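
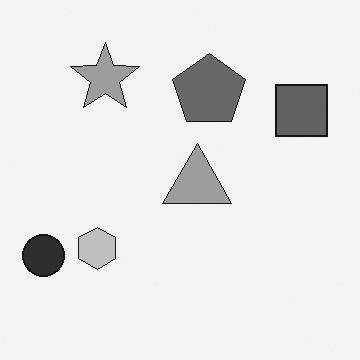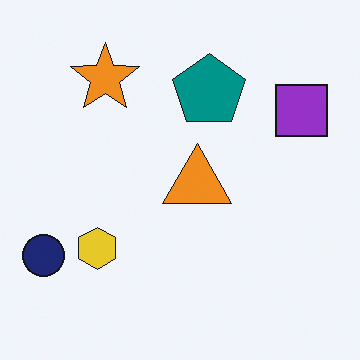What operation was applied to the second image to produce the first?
The image was converted to grayscale.

All color is removed — every shape is now a shade of grey.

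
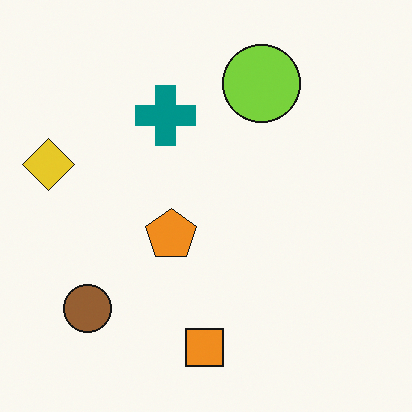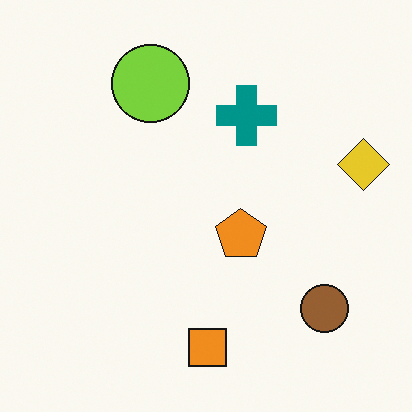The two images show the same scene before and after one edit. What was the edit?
It was flipped horizontally (left ↔ right).

The yellow diamond is in the left of the first image and the right of the second — shapes on opposite sides of the vertical midline have swapped in a mirror flip.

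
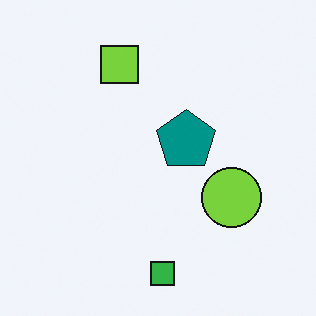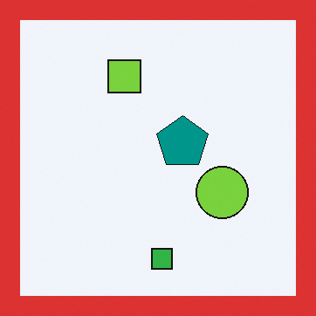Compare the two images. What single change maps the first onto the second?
It was framed with a red border.

A solid red frame runs around the edge of the second image, with the content slightly shrunk inside it.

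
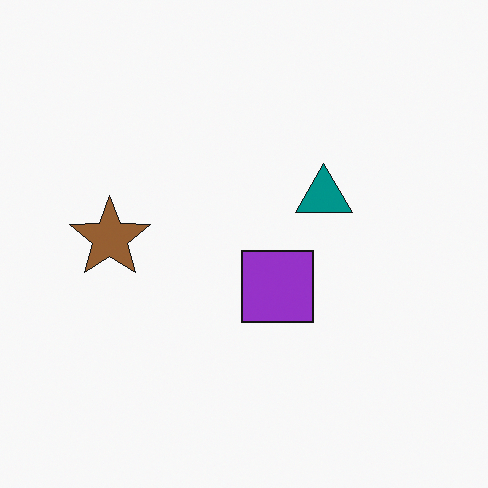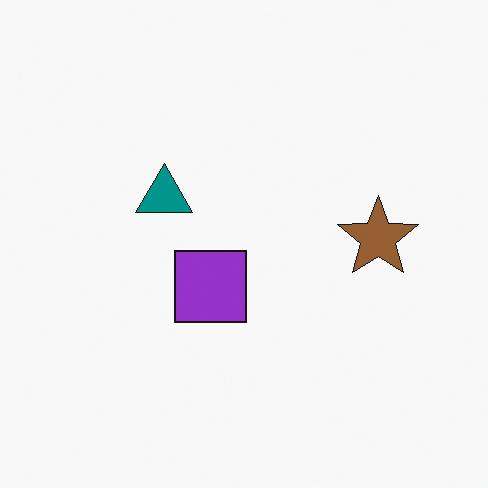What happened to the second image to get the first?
This is the original image flipped horizontally (left ↔ right).

The brown star is in the right of the second image and the left of the first — shapes on opposite sides of the vertical midline have swapped in a mirror flip.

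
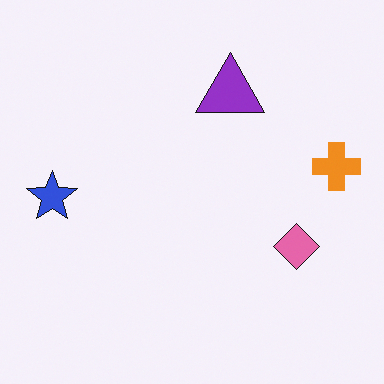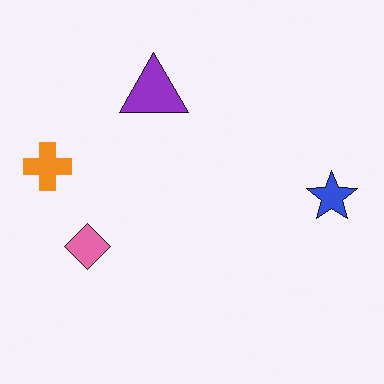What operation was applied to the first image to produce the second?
It was flipped horizontally (left ↔ right).

The orange cross is in the right of the first image and the left of the second — shapes on opposite sides of the vertical midline have swapped in a mirror flip.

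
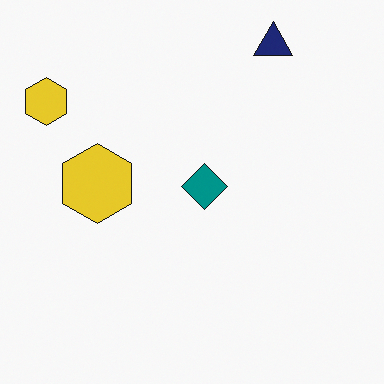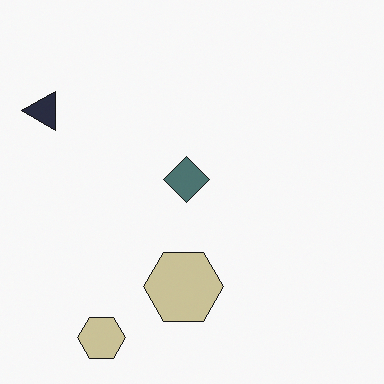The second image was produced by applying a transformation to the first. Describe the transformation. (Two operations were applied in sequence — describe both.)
It was rotated 90° counter-clockwise, then heavily desaturated.

The navy triangle sits in the top-right of the first image and the top-left of the second — consistent with a whole-image 90° counter-clockwise rotation. All colors are more muted and greyish — a global saturation change.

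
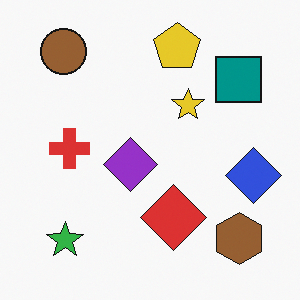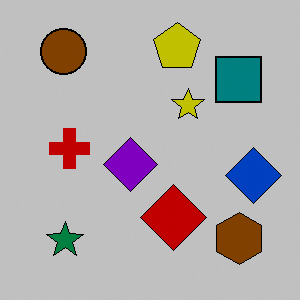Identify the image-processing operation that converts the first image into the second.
The second image is the first heavily posterized to just a handful of flat colors.

Each flat color has snapped to a coarser quantized level — most visibly, the near-white background has dropped to a flat grey.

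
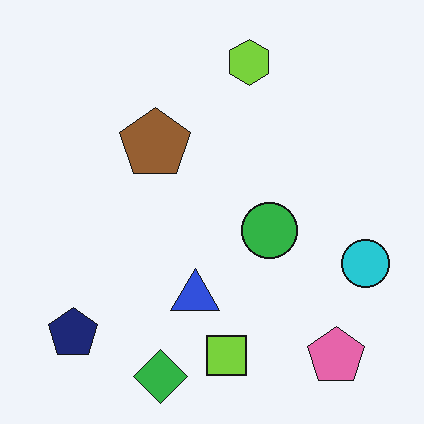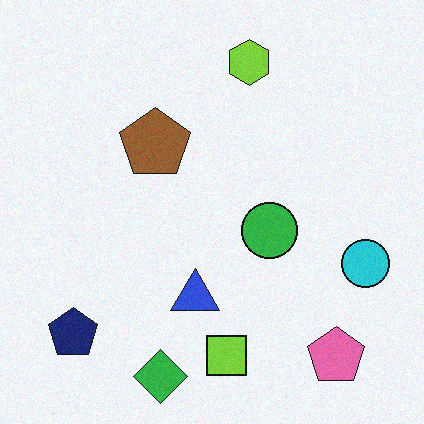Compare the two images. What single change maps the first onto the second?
The transformation is: degraded with subtle gaussian noise.

Random speckle covers the whole image, including the flat background.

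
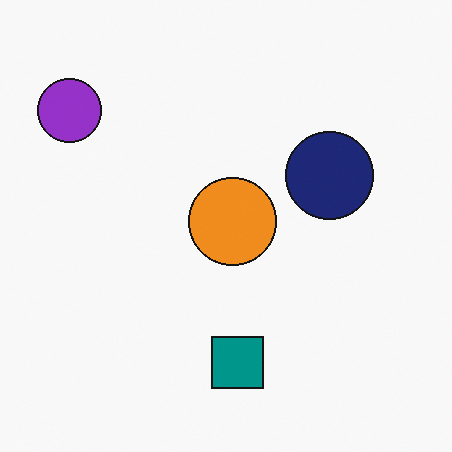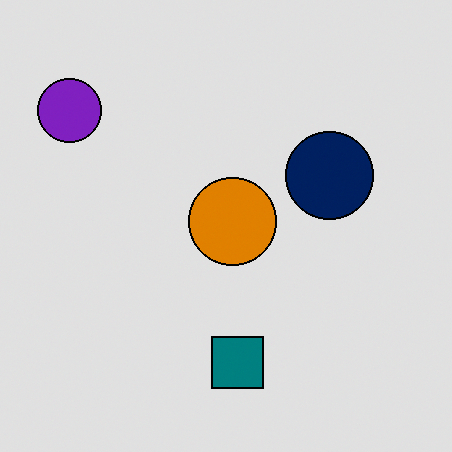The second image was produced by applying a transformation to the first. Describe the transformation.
The transformation is: posterized to a reduced palette.

Each flat color has snapped to a coarser quantized level — most visibly, the near-white background has dropped to a flat grey.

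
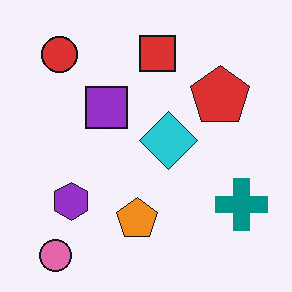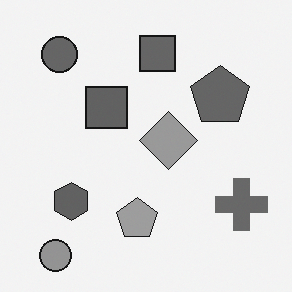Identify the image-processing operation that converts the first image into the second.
Converted to grayscale.

All color is removed — every shape is now a shade of grey.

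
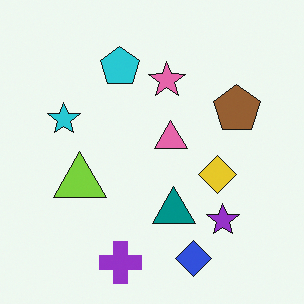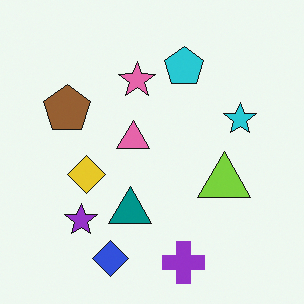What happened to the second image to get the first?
The transformation is: flipped horizontally (left ↔ right).

The cyan star is in the right of the second image and the left of the first — shapes on opposite sides of the vertical midline have swapped in a mirror flip.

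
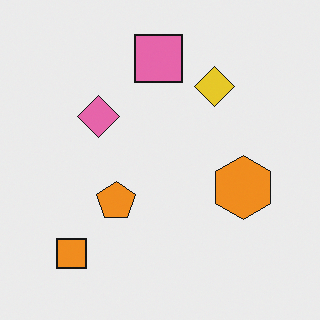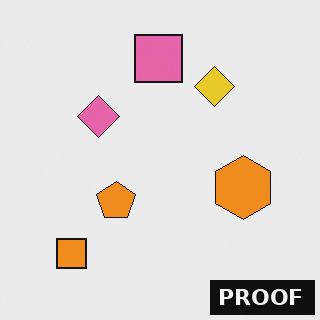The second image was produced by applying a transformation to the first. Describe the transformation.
The transformation is: watermarked with the text "PROOF" in the lower-right corner.

A dark label reading "PROOF" appears in the lower-right corner.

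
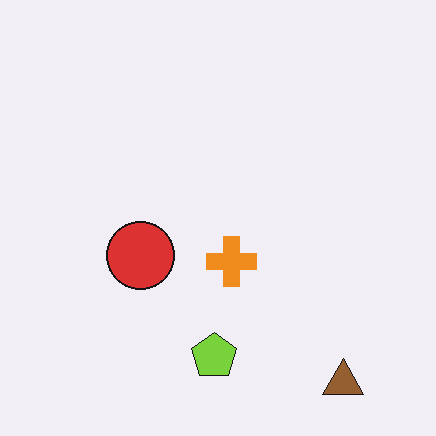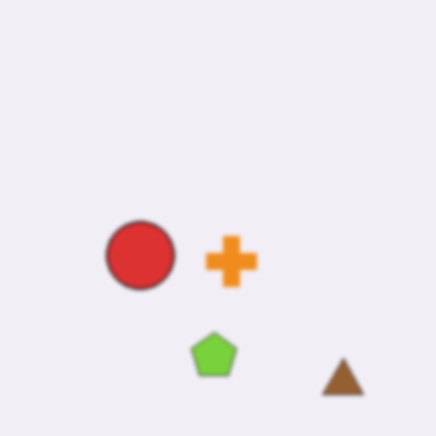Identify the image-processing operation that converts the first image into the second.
It was slightly softened.

Shape edges and outlines are uniformly softened across the whole image.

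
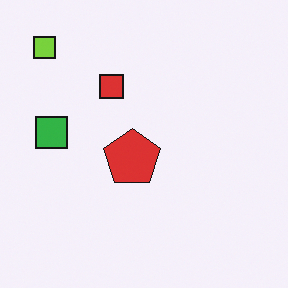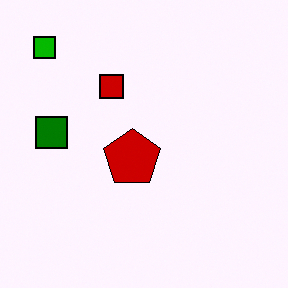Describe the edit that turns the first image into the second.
It was boosted in contrast.

Tones are pushed away from mid-grey across the whole image — a global contrast change.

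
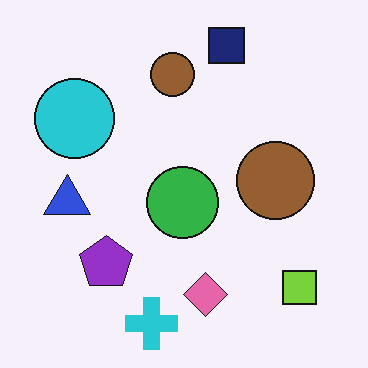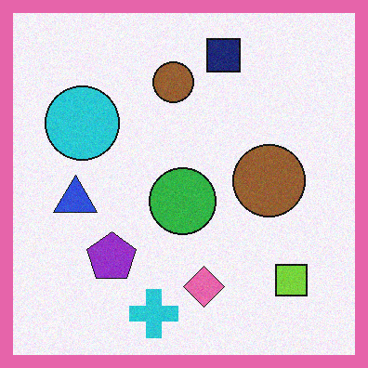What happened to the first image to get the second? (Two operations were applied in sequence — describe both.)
The image was degraded with a light layer of grain, then framed with a pink border.

Random speckle covers the whole image, including the flat background. A solid pink frame runs around the edge of the second image, with the content slightly shrunk inside it.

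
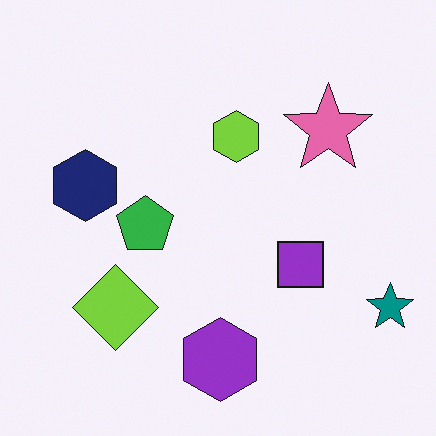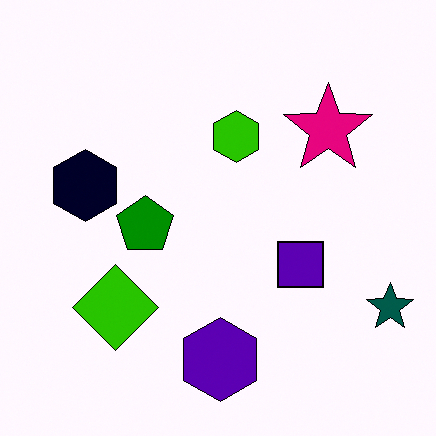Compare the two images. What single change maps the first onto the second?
Boosted in contrast.

Tones are pushed away from mid-grey across the whole image — a global contrast change.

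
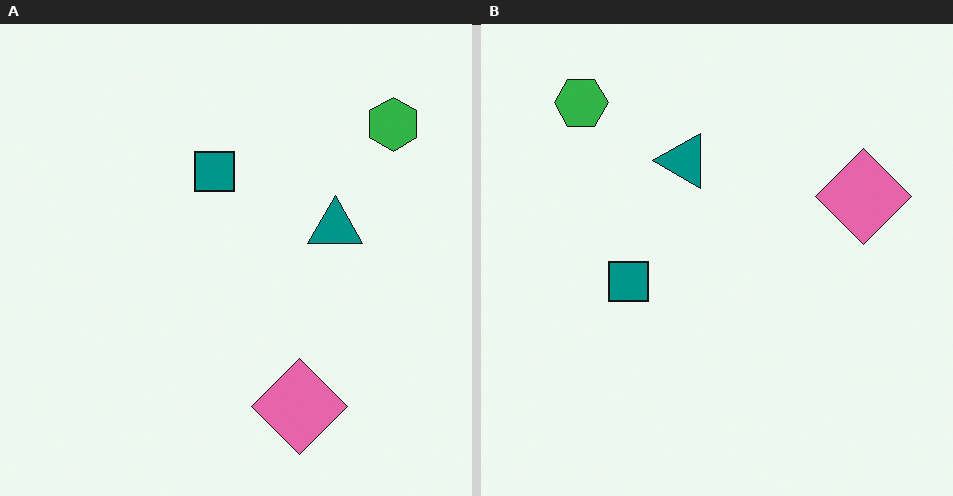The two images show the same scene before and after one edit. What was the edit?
The right (B) image is the left (A) rotated 90° counter-clockwise.

The green hexagon sits in the top-right of the left (A) image and the top-left of the right (B) — consistent with a whole-image 90° counter-clockwise rotation.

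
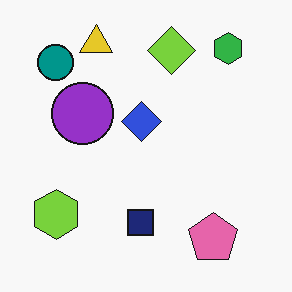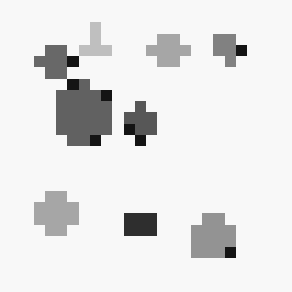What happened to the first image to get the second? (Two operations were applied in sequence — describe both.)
The transformation is: heavily pixelated into large blocks, then converted to grayscale.

Shapes are reduced to large square blocks; fine edges and outlines are lost — a downscale-then-upscale (mosaic) effect. All color is removed — every shape is now a shade of grey.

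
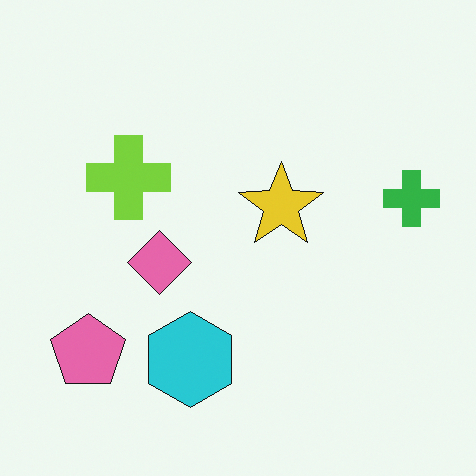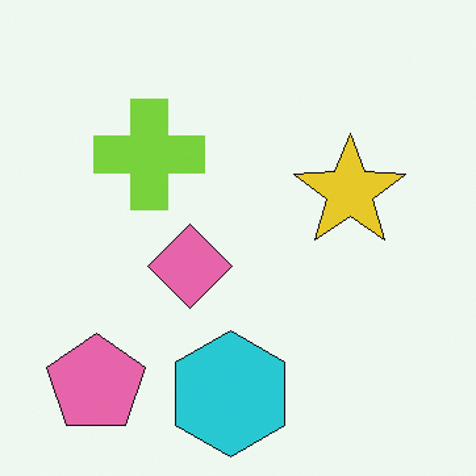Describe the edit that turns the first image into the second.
Cropped slightly and scaled back up.

The visible shapes are larger and the field of view is narrower; shapes near the original edges may be partly or wholly outside the frame — a crop-and-rescale.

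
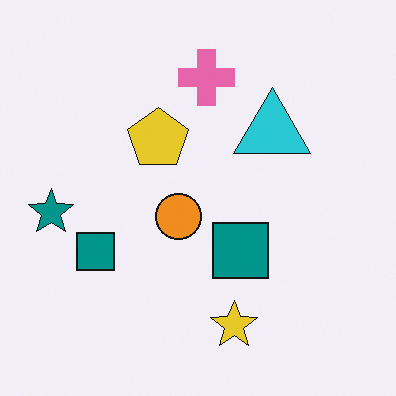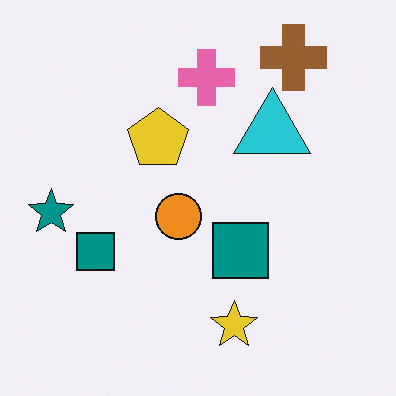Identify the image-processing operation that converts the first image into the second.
It was overlaid with an additional brown cross.

A brown cross appears in the second image that is absent from the first.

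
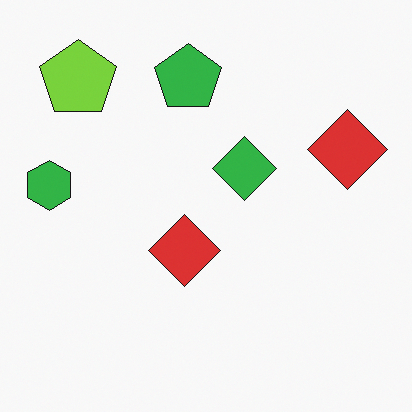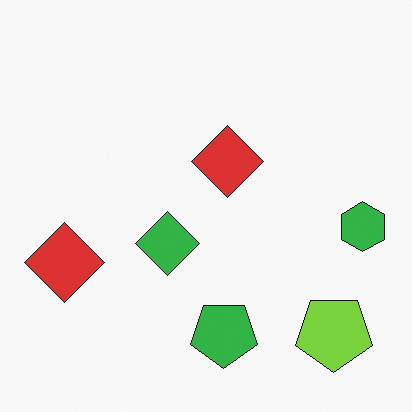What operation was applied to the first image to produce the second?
The second image is the first rotated 180°.

The lime pentagon sits in the top-left of the first image and the bottom-right of the second — consistent with a whole-image 180° rotation.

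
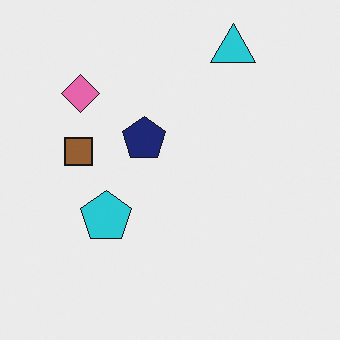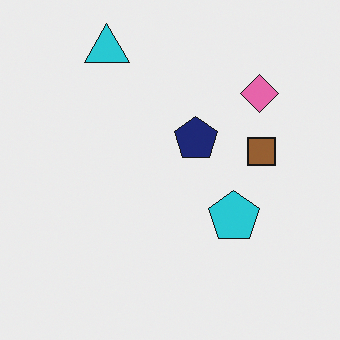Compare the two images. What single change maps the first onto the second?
The image was flipped horizontally (left ↔ right).

The brown square is in the left of the first image and the right of the second — shapes on opposite sides of the vertical midline have swapped in a mirror flip.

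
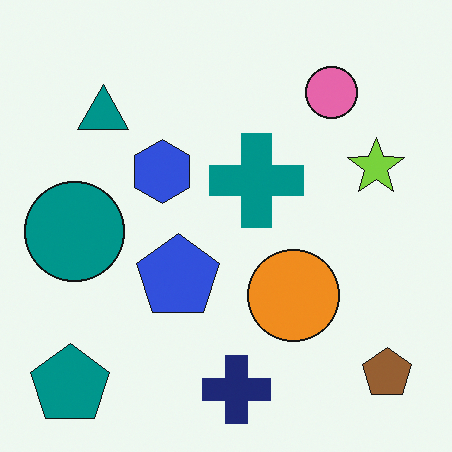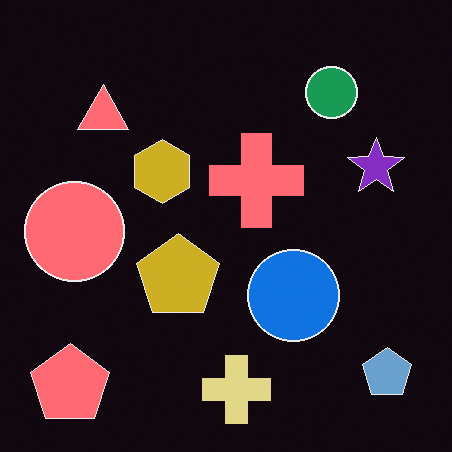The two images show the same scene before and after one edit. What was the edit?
Color-inverted (negative).

The light background has become dark and every shape's color is its complement — a photographic negative.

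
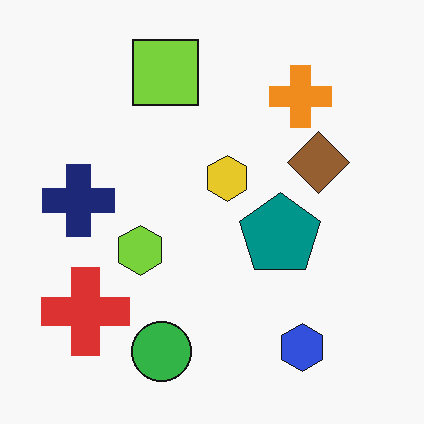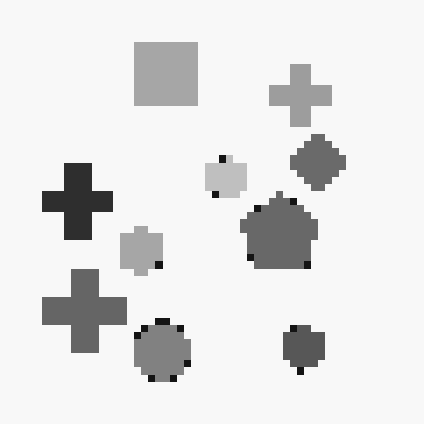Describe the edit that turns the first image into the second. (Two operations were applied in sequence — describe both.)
Converted to grayscale, then pixelated into visible square blocks.

All color is removed — every shape is now a shade of grey. Shapes are reduced to large square blocks; fine edges and outlines are lost — a downscale-then-upscale (mosaic) effect.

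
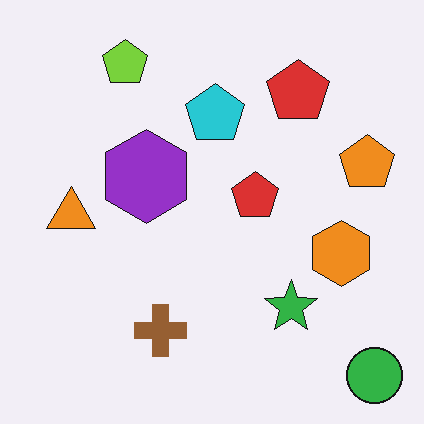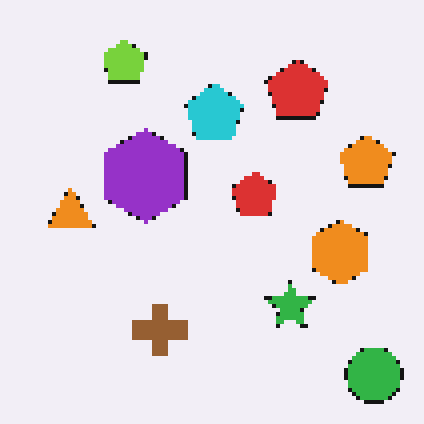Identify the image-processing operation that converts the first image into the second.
Lightly pixelated (a mild mosaic effect).

Shapes are reduced to large square blocks; fine edges and outlines are lost — a downscale-then-upscale (mosaic) effect.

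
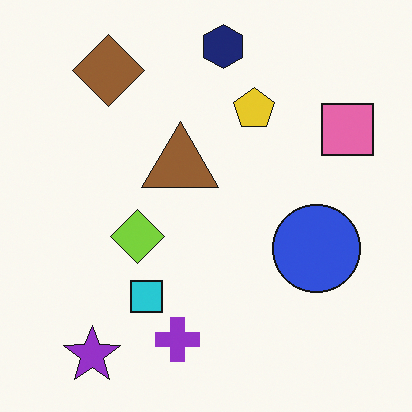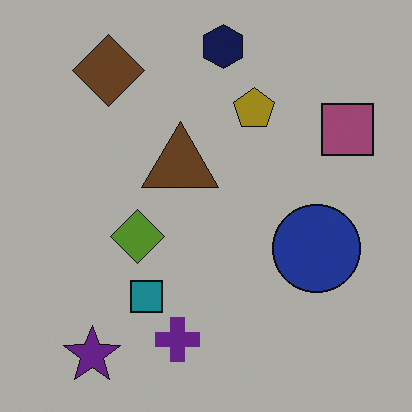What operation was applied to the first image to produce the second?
The second image is the first darkened a lot.

Every pixel — background and shapes alike — is uniformly darkened.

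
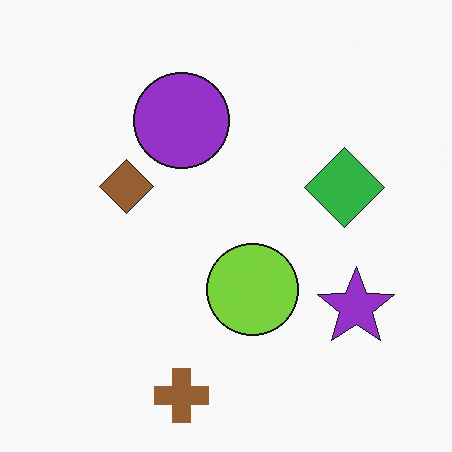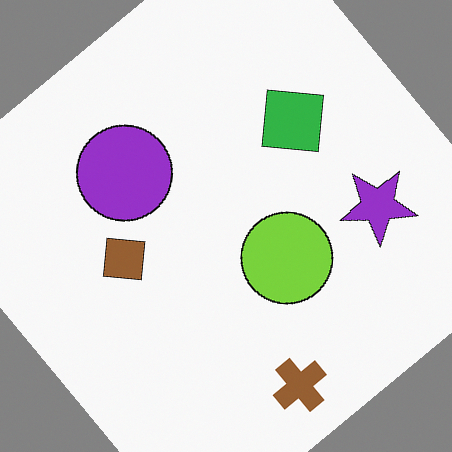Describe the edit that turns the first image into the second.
The transformation is: rotated counter-clockwise by a large amount — several tens of degrees.

Every shape is tilted by the same angle and the image corners show triangular fill wedges — a whole-image rotation by a non-right angle.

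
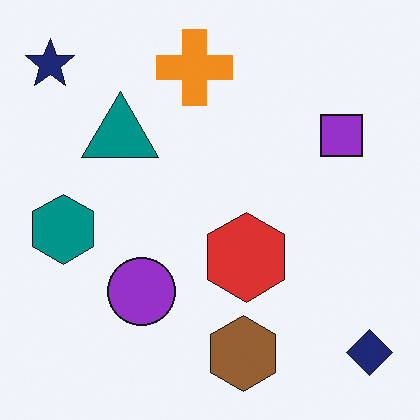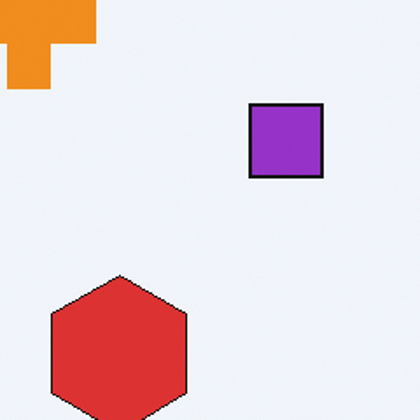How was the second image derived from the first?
The image was cropped tightly and scaled back up.

The visible shapes are larger and the field of view is narrower; shapes near the original edges may be partly or wholly outside the frame — a crop-and-rescale.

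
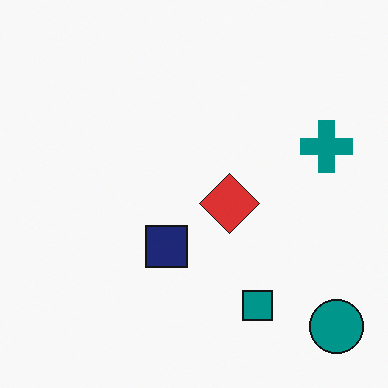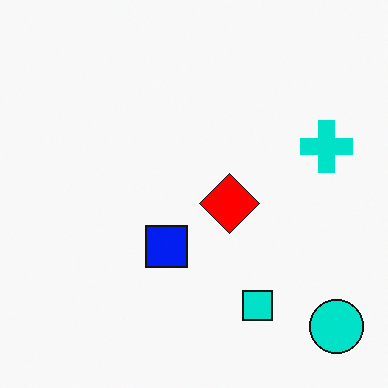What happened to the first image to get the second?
It was heavily oversaturated.

All colors are more vivid — a global saturation change.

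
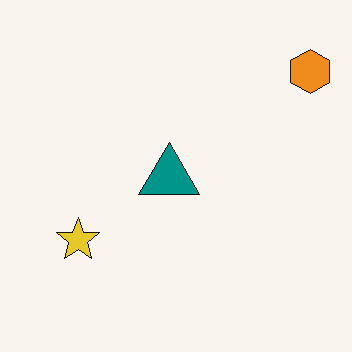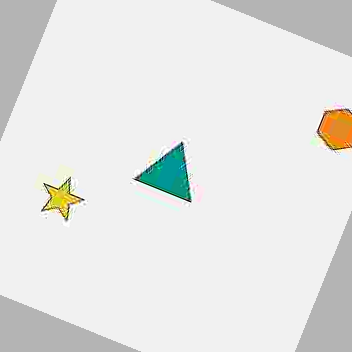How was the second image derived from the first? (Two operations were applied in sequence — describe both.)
This is the original image degraded with heavy JPEG compression, then rotated clockwise by a moderate amount.

Blocky 8×8 compression artifacts appear around shape edges and the flat background shows ringing — characteristic JPEG degradation. Every shape is tilted by the same angle and the image corners show triangular fill wedges — a whole-image rotation by a non-right angle.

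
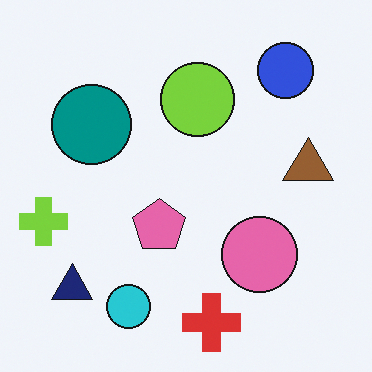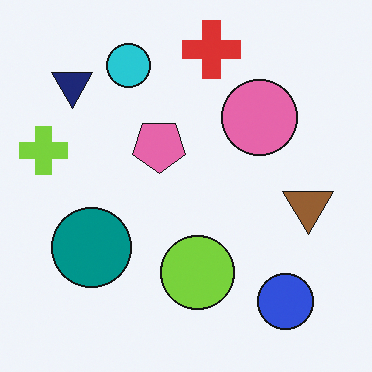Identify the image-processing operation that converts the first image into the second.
It was flipped vertically (top ↔ bottom).

The red cross is in the bottom of the first image and the top of the second — shapes on opposite sides of the horizontal midline have swapped in a mirror flip.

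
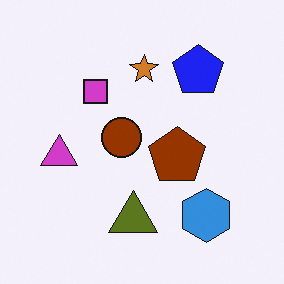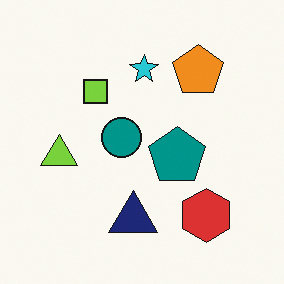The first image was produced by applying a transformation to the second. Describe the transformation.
The image was hue-shifted by a large amount.

Every shape's color has rotated by the same amount around the hue wheel — a uniform hue shift.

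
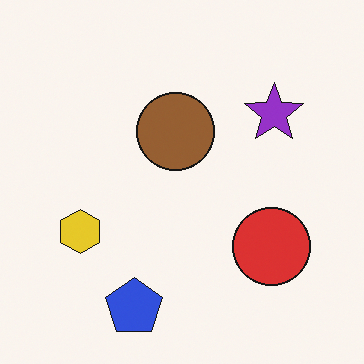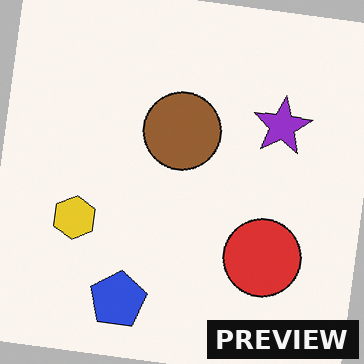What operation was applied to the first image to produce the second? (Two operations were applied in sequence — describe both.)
This is the original image rotated clockwise by a small amount, then watermarked with the text "PREVIEW" in the lower-right corner.

Every shape is tilted by the same angle and the image corners show triangular fill wedges — a whole-image rotation by a non-right angle. A dark label reading "PREVIEW" appears in the lower-right corner.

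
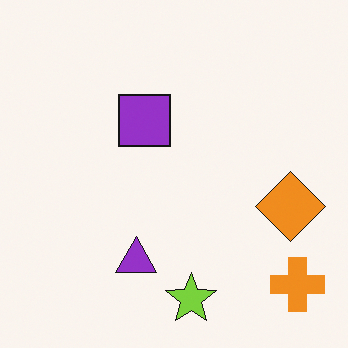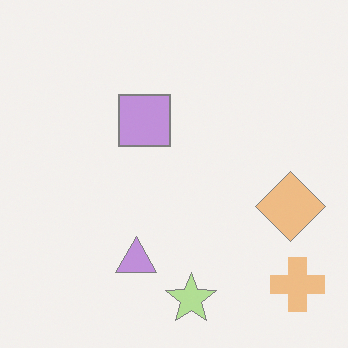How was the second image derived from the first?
Given much lower contrast.

Tones are pushed toward mid-grey across the whole image — a global contrast change.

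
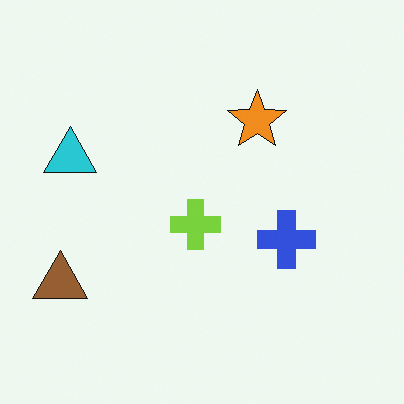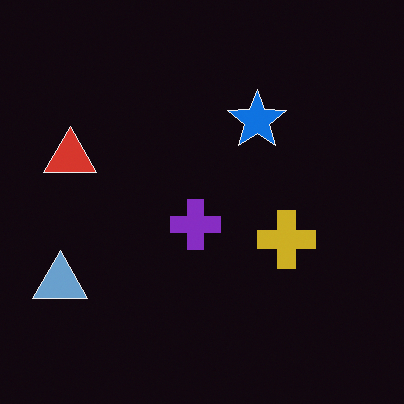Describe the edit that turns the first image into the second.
Color-inverted (negative).

The light background has become dark and every shape's color is its complement — a photographic negative.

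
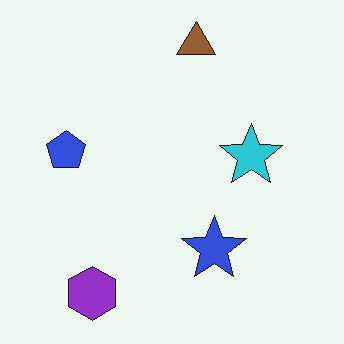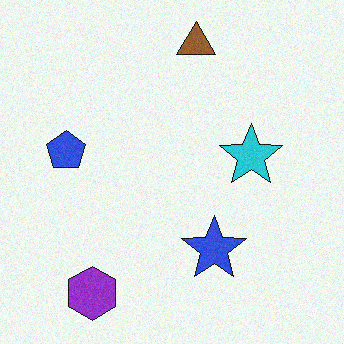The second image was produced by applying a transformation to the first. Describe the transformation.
The image was degraded with light additive noise.

Random speckle covers the whole image, including the flat background.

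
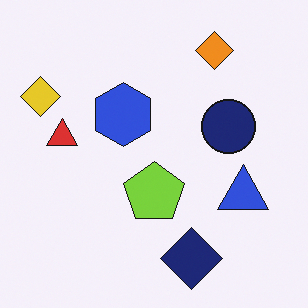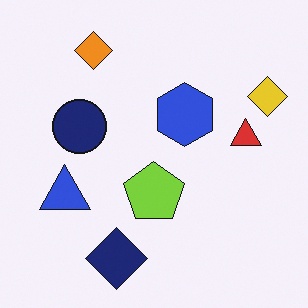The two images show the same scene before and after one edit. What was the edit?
The image was flipped horizontally (left ↔ right).

The yellow diamond is in the top-left of the first image and the top-right of the second — shapes on opposite sides of the vertical midline have swapped in a mirror flip.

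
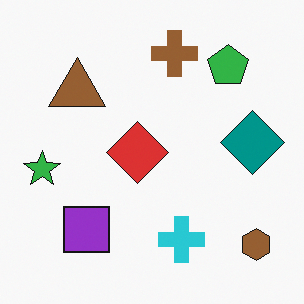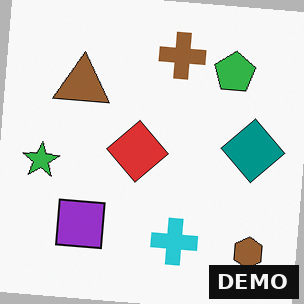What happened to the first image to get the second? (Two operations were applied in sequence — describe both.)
The transformation is: rotated clockwise by a small amount, then watermarked with the text "DEMO" in the lower-right corner.

Every shape is tilted by the same angle and the image corners show triangular fill wedges — a whole-image rotation by a non-right angle. A dark label reading "DEMO" appears in the lower-right corner.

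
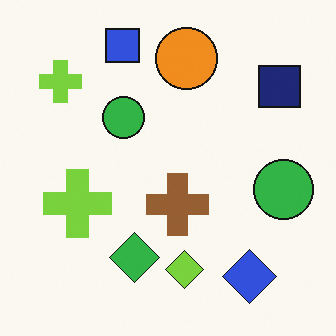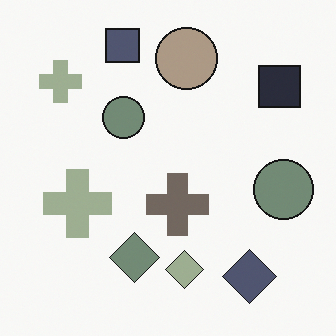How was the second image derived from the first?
The second image is the first made much more muted (saturation change).

All colors are more muted and greyish — a global saturation change.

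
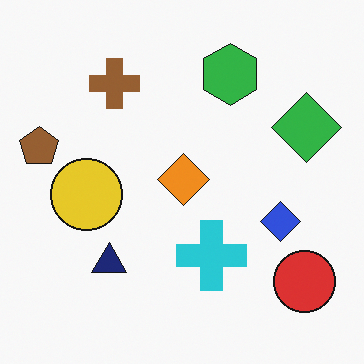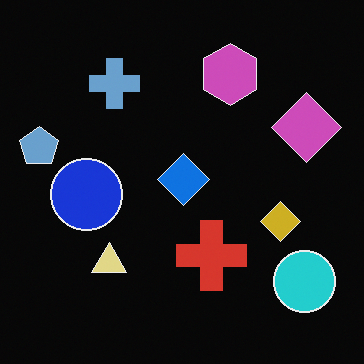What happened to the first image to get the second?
The transformation is: color-inverted (negative).

The light background has become dark and every shape's color is its complement — a photographic negative.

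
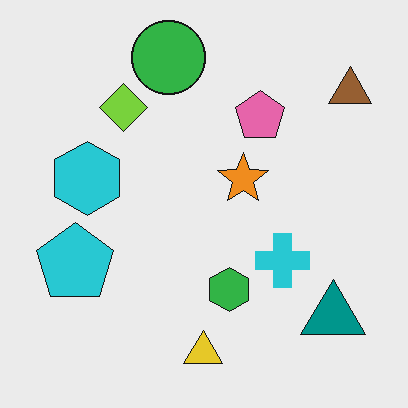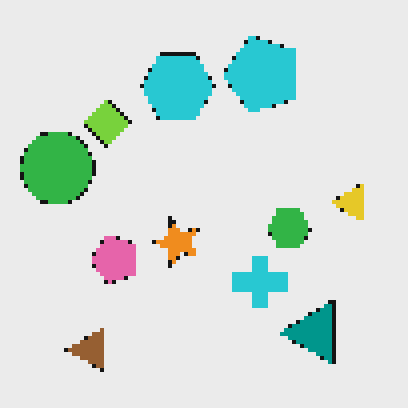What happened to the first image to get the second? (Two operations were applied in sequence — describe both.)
The transformation is: mildly pixelated, then transposed (reflected across the top-left ↔ bottom-right diagonal).

Shapes are reduced to large square blocks; fine edges and outlines are lost — a downscale-then-upscale (mosaic) effect. Shapes have swapped their row and column positions — what was in the top-right is now in the bottom-left — a diagonal reflection.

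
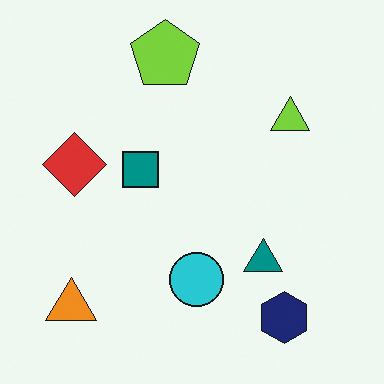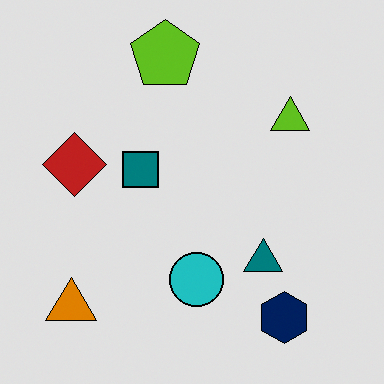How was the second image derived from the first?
It was posterized to a reduced palette.

Each flat color has snapped to a coarser quantized level — most visibly, the near-white background has dropped to a flat grey.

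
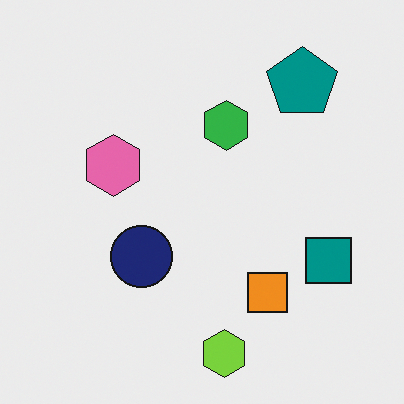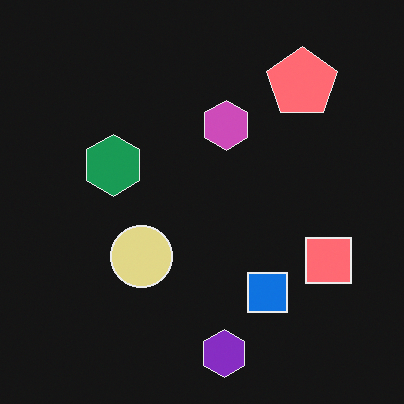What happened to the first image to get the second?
The transformation is: color-inverted (negative).

The light background has become dark and every shape's color is its complement — a photographic negative.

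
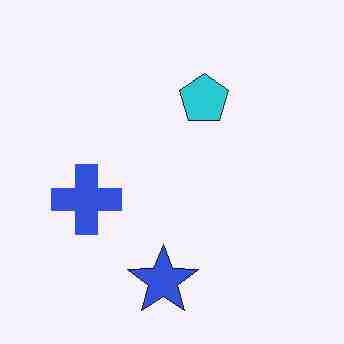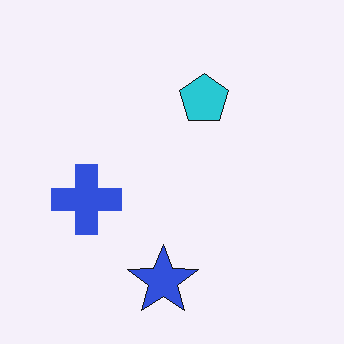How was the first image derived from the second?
It was heavily JPEG-compressed with obvious blocking artifacts.

Blocky 8×8 compression artifacts appear around shape edges and the flat background shows ringing — characteristic JPEG degradation.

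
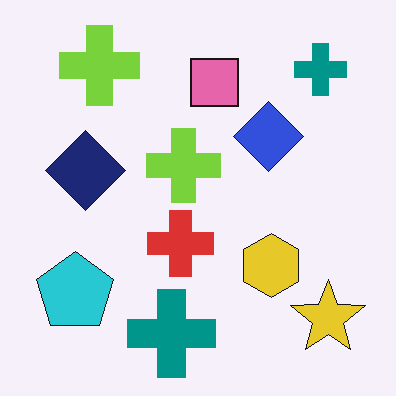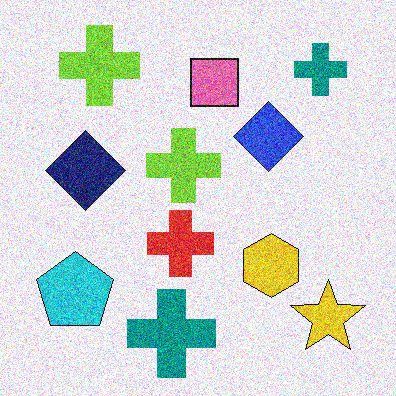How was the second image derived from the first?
It was degraded with strong gaussian noise.

Random speckle covers the whole image, including the flat background.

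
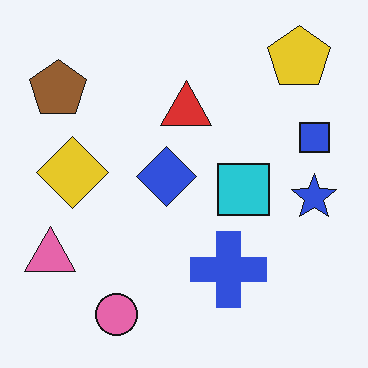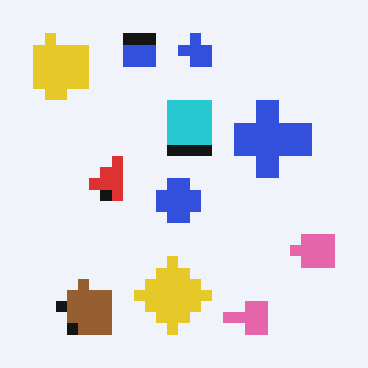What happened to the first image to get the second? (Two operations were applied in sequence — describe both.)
The transformation is: rotated 90° counter-clockwise, then heavily pixelated into large blocks.

The yellow pentagon sits in the top-right of the first image and the top-left of the second — consistent with a whole-image 90° counter-clockwise rotation. Shapes are reduced to large square blocks; fine edges and outlines are lost — a downscale-then-upscale (mosaic) effect.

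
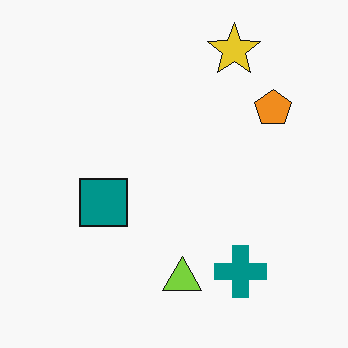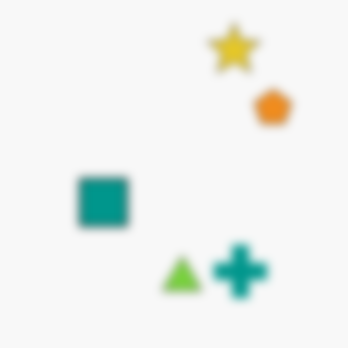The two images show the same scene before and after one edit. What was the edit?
The transformation is: noticeably gaussian-blurred.

Shape edges and outlines are uniformly softened across the whole image.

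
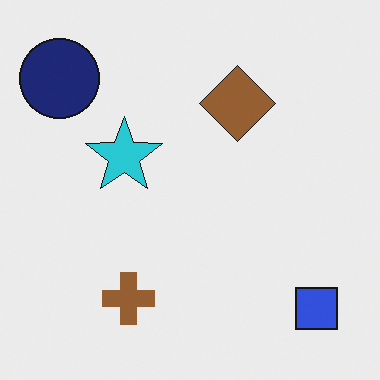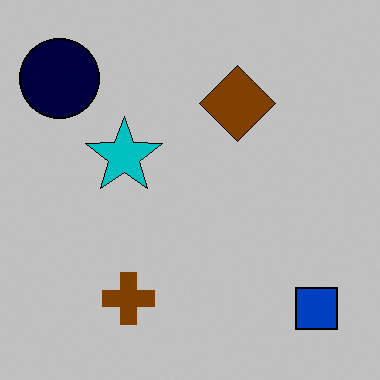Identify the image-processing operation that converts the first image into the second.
The second image is the first heavily posterized to just a handful of flat colors.

Each flat color has snapped to a coarser quantized level — most visibly, the near-white background has dropped to a flat grey.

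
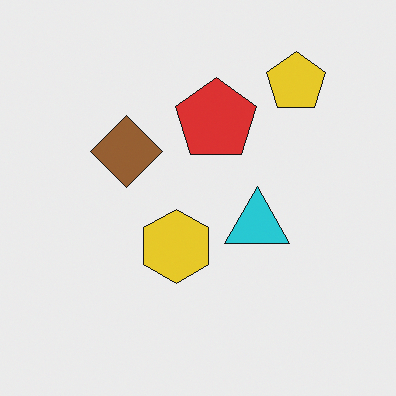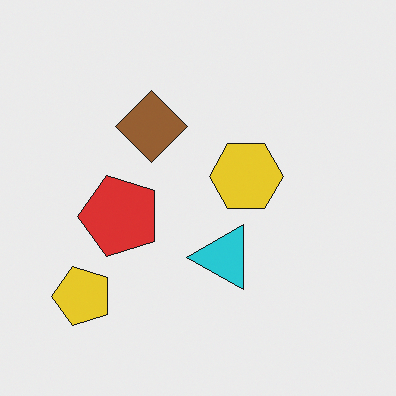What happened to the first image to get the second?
The transformation is: transposed (reflected across the top-left ↔ bottom-right diagonal).

Shapes have swapped their row and column positions — what was in the top-right is now in the bottom-left — a diagonal reflection.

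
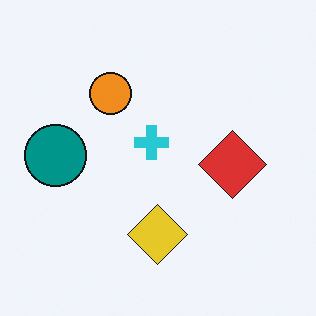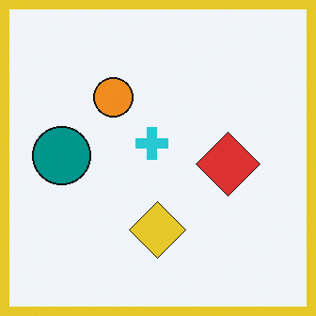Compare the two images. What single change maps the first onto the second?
The image was framed with a yellow border.

A solid yellow frame runs around the edge of the second image, with the content slightly shrunk inside it.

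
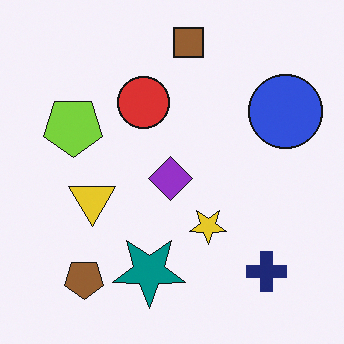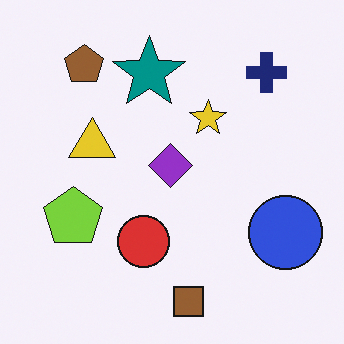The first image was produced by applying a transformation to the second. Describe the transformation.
It was flipped vertically (top ↔ bottom).

The brown square is in the bottom of the second image and the top of the first — shapes on opposite sides of the horizontal midline have swapped in a mirror flip.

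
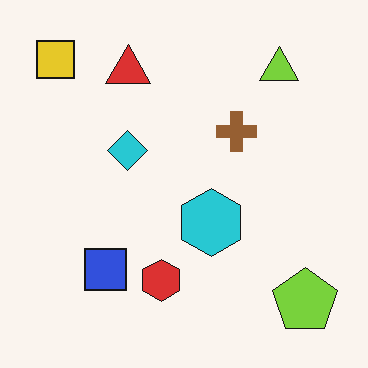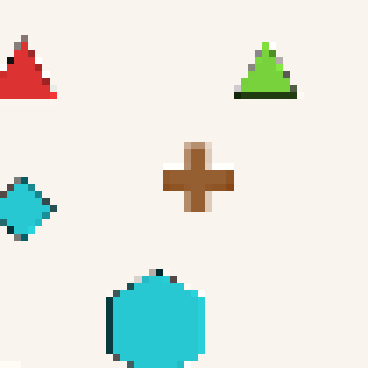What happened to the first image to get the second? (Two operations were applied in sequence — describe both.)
It was cropped tightly and scaled back up, then pixelated into visible square blocks.

The visible shapes are larger and the field of view is narrower; shapes near the original edges may be partly or wholly outside the frame — a crop-and-rescale. Shapes are reduced to large square blocks; fine edges and outlines are lost — a downscale-then-upscale (mosaic) effect.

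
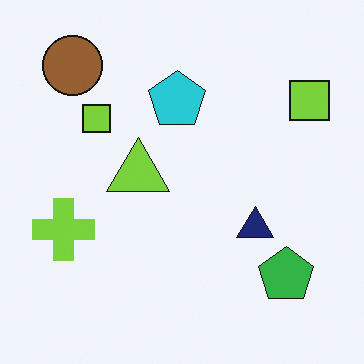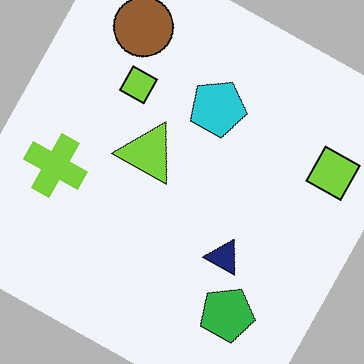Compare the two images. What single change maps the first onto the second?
Rotated clockwise by a moderate amount.

Every shape is tilted by the same angle and the image corners show triangular fill wedges — a whole-image rotation by a non-right angle.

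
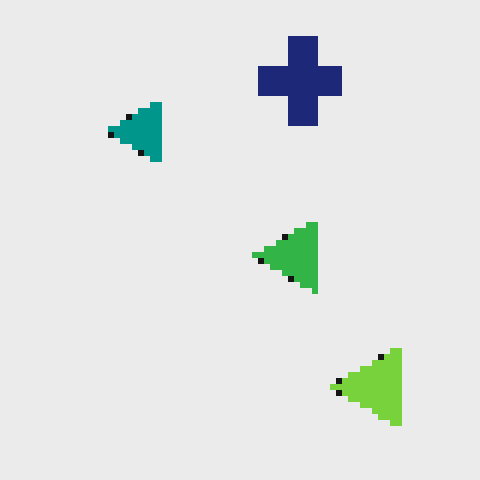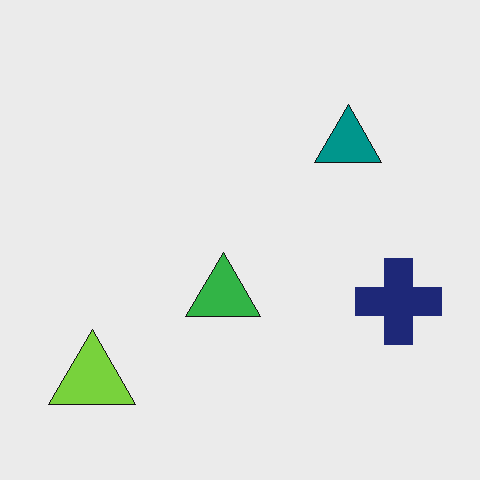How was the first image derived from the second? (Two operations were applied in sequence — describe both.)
It was rotated 90° counter-clockwise, then pixelated into visible square blocks.

The lime triangle sits in the bottom-left of the second image and the bottom-right of the first — consistent with a whole-image 90° counter-clockwise rotation. Shapes are reduced to large square blocks; fine edges and outlines are lost — a downscale-then-upscale (mosaic) effect.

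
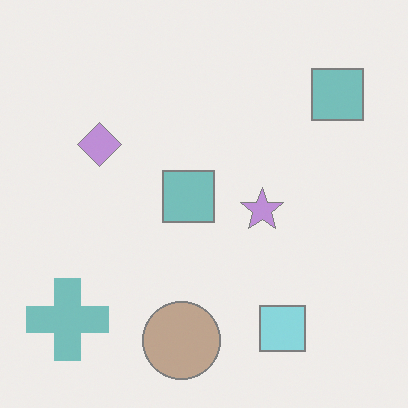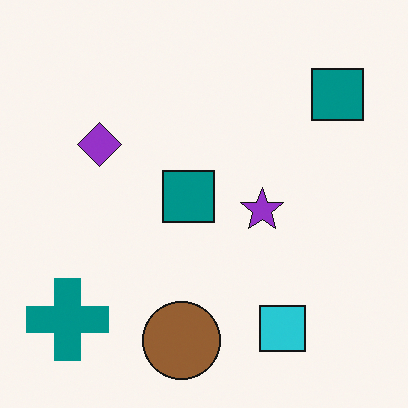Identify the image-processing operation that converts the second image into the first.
The transformation is: given much lower contrast.

Tones are pushed toward mid-grey across the whole image — a global contrast change.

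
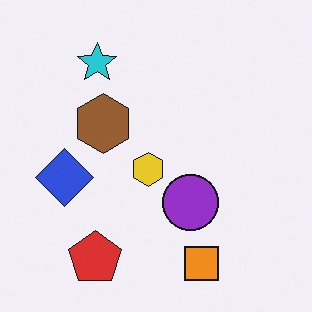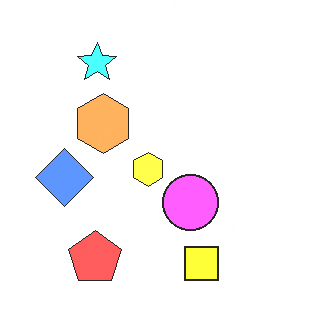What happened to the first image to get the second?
The transformation is: brightened a lot.

Every pixel — background and shapes alike — is uniformly brightened.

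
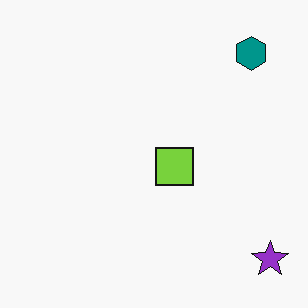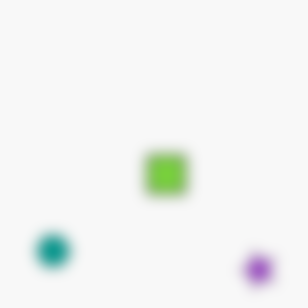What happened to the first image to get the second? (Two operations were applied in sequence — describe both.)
The transformation is: transposed (reflected across the top-left ↔ bottom-right diagonal), then heavily blurred.

Shapes have swapped their row and column positions — what was in the top-right is now in the bottom-left — a diagonal reflection. Shape edges and outlines are uniformly softened across the whole image.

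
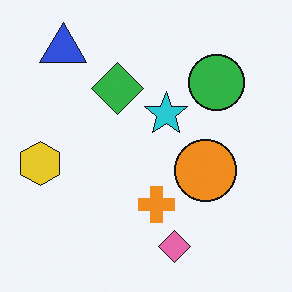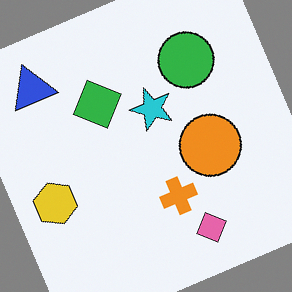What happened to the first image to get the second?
The second image is the first rotated counter-clockwise by a moderate amount.

Every shape is tilted by the same angle and the image corners show triangular fill wedges — a whole-image rotation by a non-right angle.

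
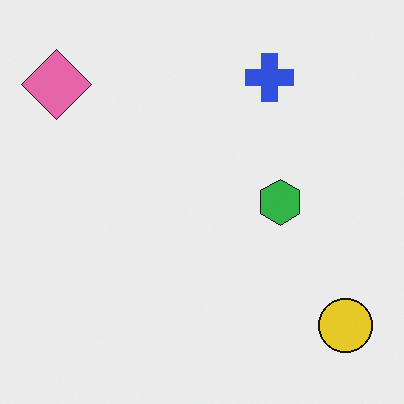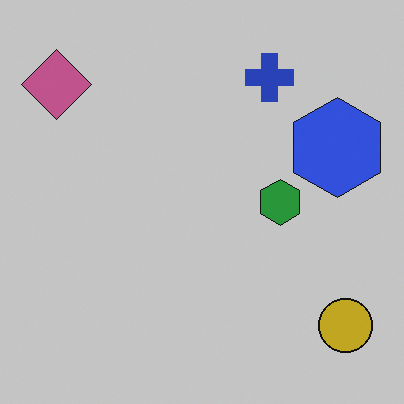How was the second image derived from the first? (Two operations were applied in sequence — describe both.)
The image was darkened a little, then overlaid with an additional blue hexagon.

Every pixel — background and shapes alike — is uniformly darkened. A blue hexagon appears in the second image that is absent from the first.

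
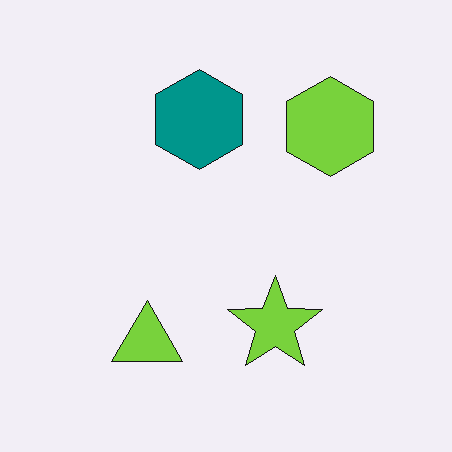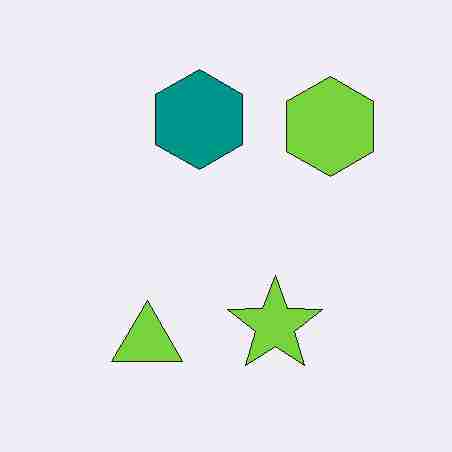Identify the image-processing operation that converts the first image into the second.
It was degraded with heavy JPEG compression.

Blocky 8×8 compression artifacts appear around shape edges and the flat background shows ringing — characteristic JPEG degradation.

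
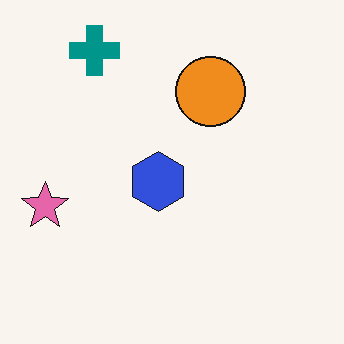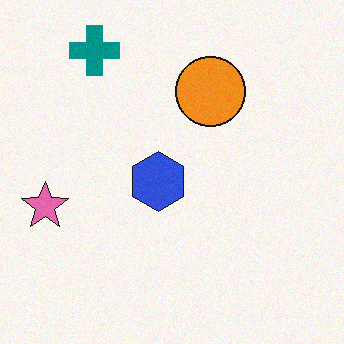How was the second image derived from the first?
The transformation is: degraded with subtle gaussian noise.

Random speckle covers the whole image, including the flat background.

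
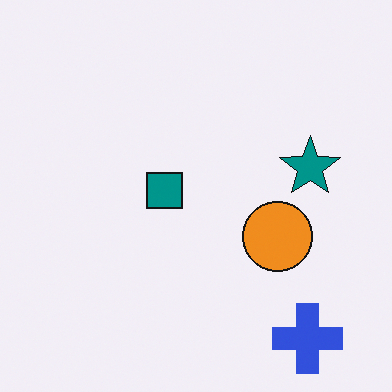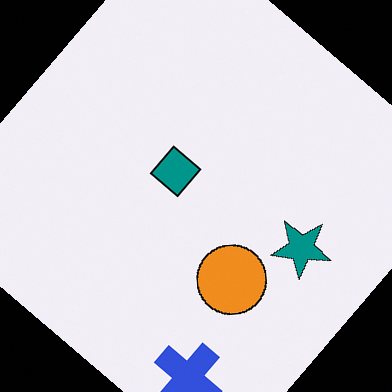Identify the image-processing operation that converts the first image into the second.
This is the original image rotated clockwise by a large amount — several tens of degrees.

Every shape is tilted by the same angle and the image corners show triangular fill wedges — a whole-image rotation by a non-right angle.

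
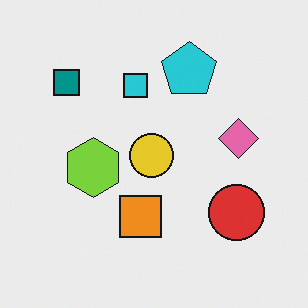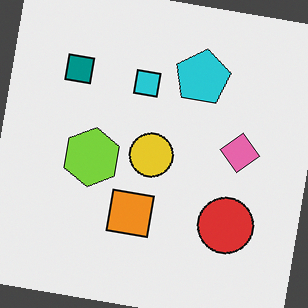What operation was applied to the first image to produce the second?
This is the original image rotated clockwise by a slight angle.

Every shape is tilted by the same angle and the image corners show triangular fill wedges — a whole-image rotation by a non-right angle.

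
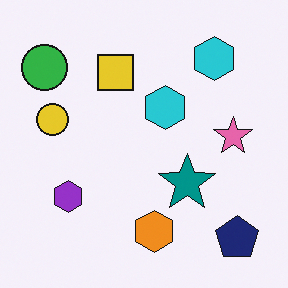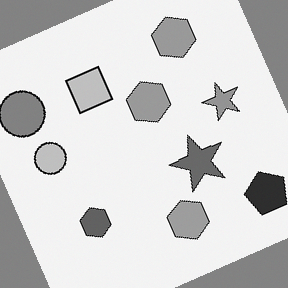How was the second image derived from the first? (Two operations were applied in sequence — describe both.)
The second image is the first converted to grayscale, then rotated counter-clockwise by a moderate amount.

All color is removed — every shape is now a shade of grey. Every shape is tilted by the same angle and the image corners show triangular fill wedges — a whole-image rotation by a non-right angle.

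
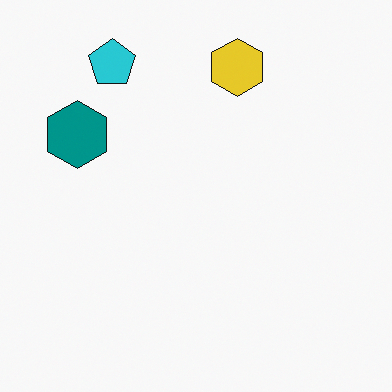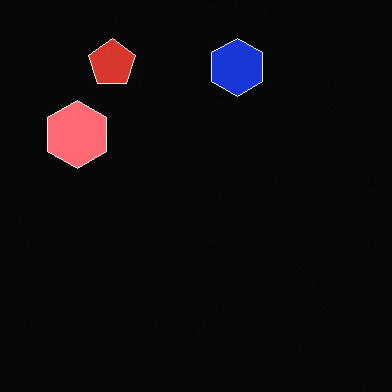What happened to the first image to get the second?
This is the original image color-inverted (negative).

The light background has become dark and every shape's color is its complement — a photographic negative.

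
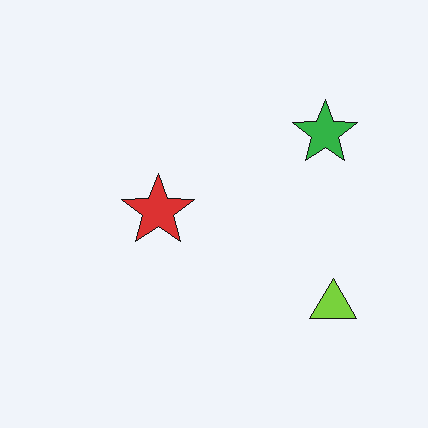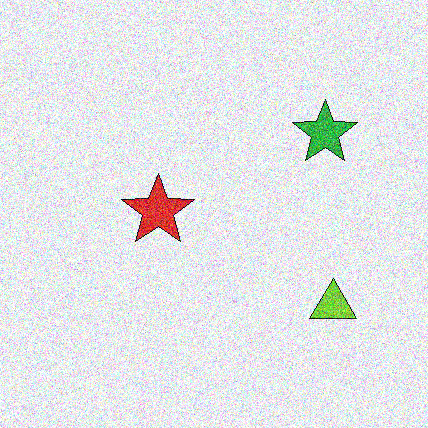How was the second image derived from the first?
The second image is the first degraded with a thick layer of grain.

Random speckle covers the whole image, including the flat background.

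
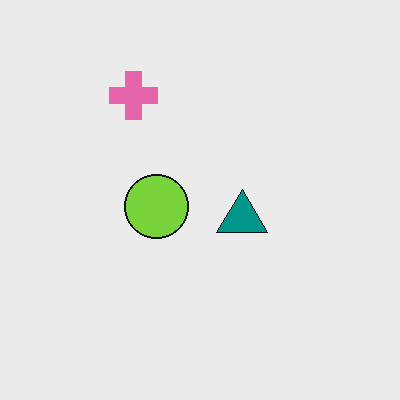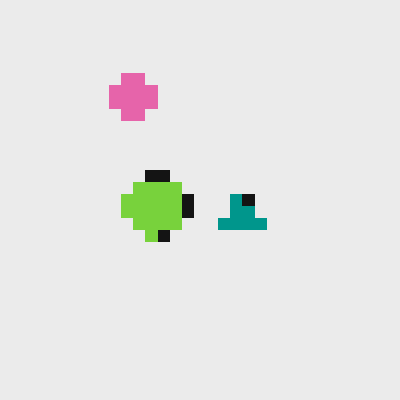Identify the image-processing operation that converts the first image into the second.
The image was heavily pixelated into large blocks.

Shapes are reduced to large square blocks; fine edges and outlines are lost — a downscale-then-upscale (mosaic) effect.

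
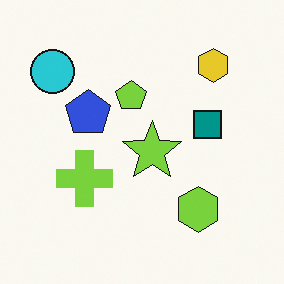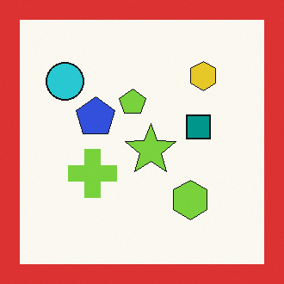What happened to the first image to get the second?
It was framed with a red border.

A solid red frame runs around the edge of the second image, with the content slightly shrunk inside it.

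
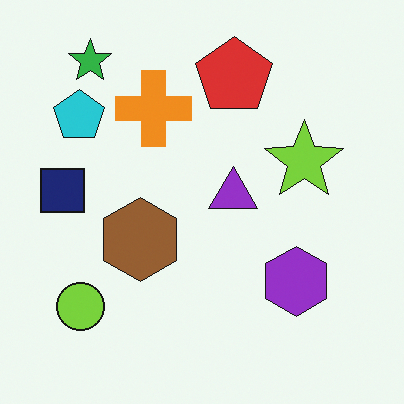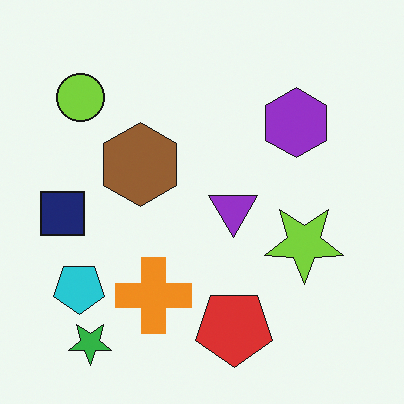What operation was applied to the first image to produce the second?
The image was flipped vertically (top ↔ bottom).

The green star is in the top-left of the first image and the bottom-left of the second — shapes on opposite sides of the horizontal midline have swapped in a mirror flip.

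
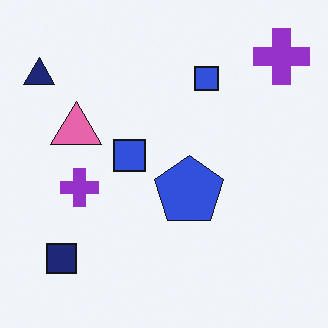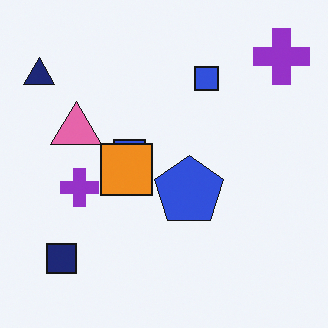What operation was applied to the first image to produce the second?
The second image is the first overlaid with an additional orange square.

An orange square appears in the second image that is absent from the first.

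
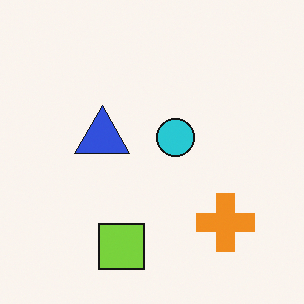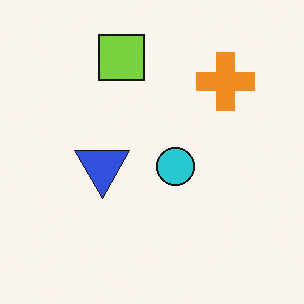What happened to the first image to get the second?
It was flipped vertically (top ↔ bottom).

The lime square is in the bottom of the first image and the top of the second — shapes on opposite sides of the horizontal midline have swapped in a mirror flip.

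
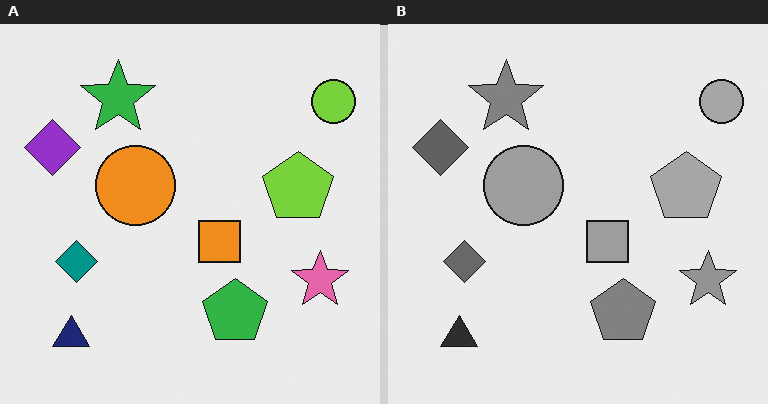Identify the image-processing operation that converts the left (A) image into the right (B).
The transformation is: converted to grayscale.

All color is removed — every shape is now a shade of grey.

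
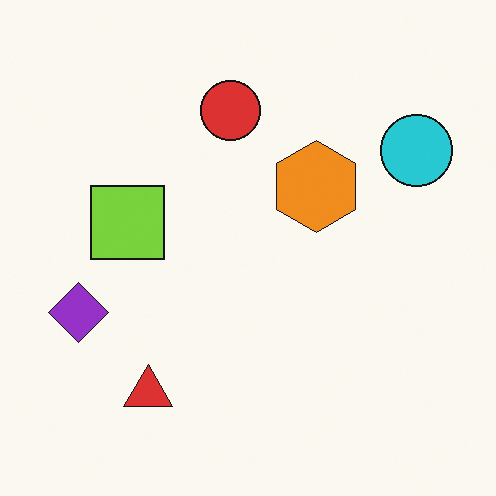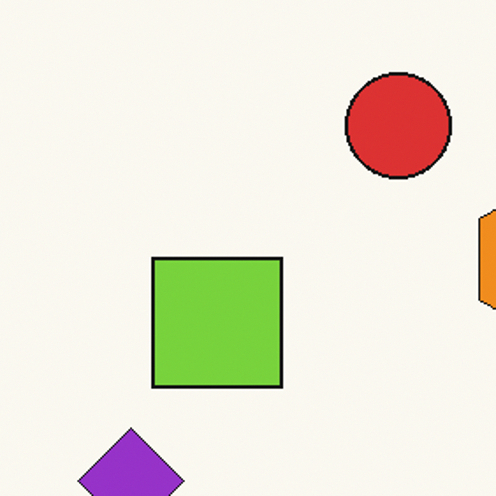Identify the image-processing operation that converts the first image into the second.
Cropped tightly and scaled back up.

The visible shapes are larger and the field of view is narrower; shapes near the original edges may be partly or wholly outside the frame — a crop-and-rescale.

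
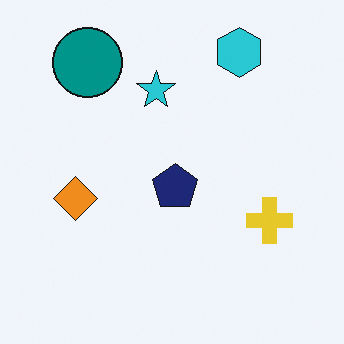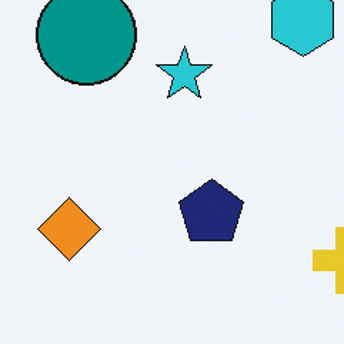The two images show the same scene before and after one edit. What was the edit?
Cropped slightly and scaled back up.

The visible shapes are larger and the field of view is narrower; shapes near the original edges may be partly or wholly outside the frame — a crop-and-rescale.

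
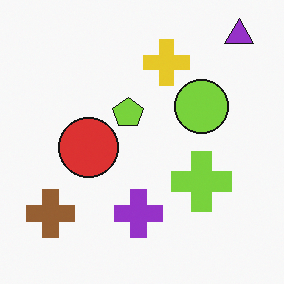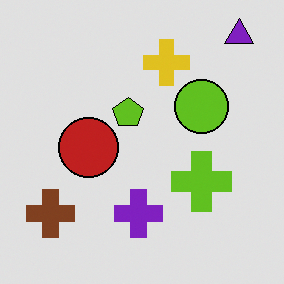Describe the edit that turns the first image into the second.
It was posterized to a reduced palette.

Each flat color has snapped to a coarser quantized level — most visibly, the near-white background has dropped to a flat grey.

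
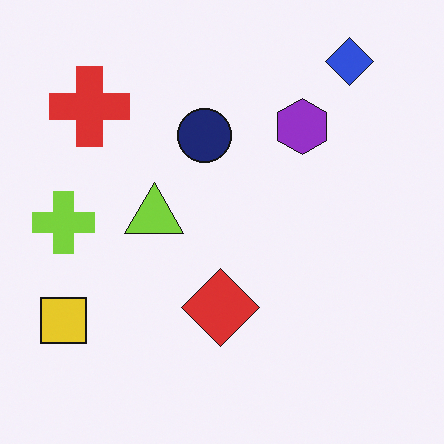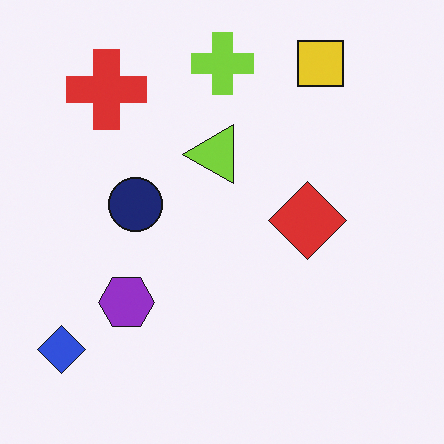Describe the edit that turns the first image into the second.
It was transposed (reflected across the top-left ↔ bottom-right diagonal).

Shapes have swapped their row and column positions — what was in the top-right is now in the bottom-left — a diagonal reflection.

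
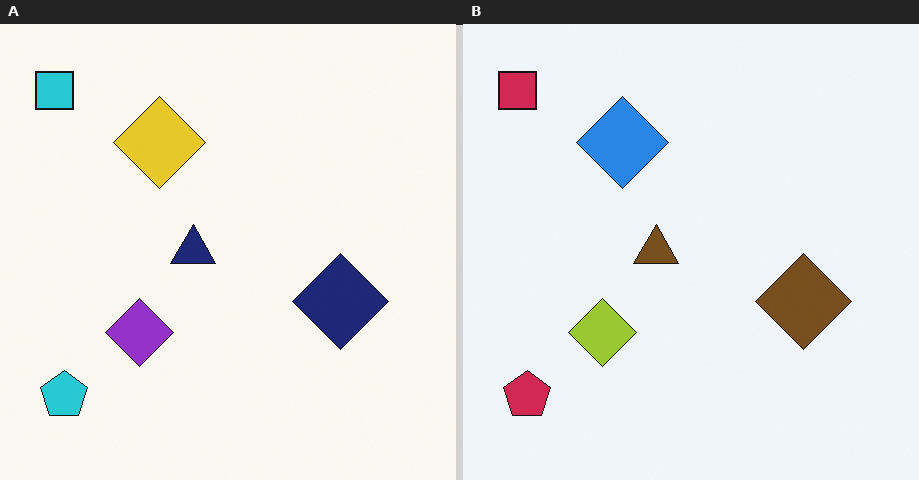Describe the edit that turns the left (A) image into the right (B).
Hue-shifted by a large amount.

Every shape's color has rotated by the same amount around the hue wheel — a uniform hue shift.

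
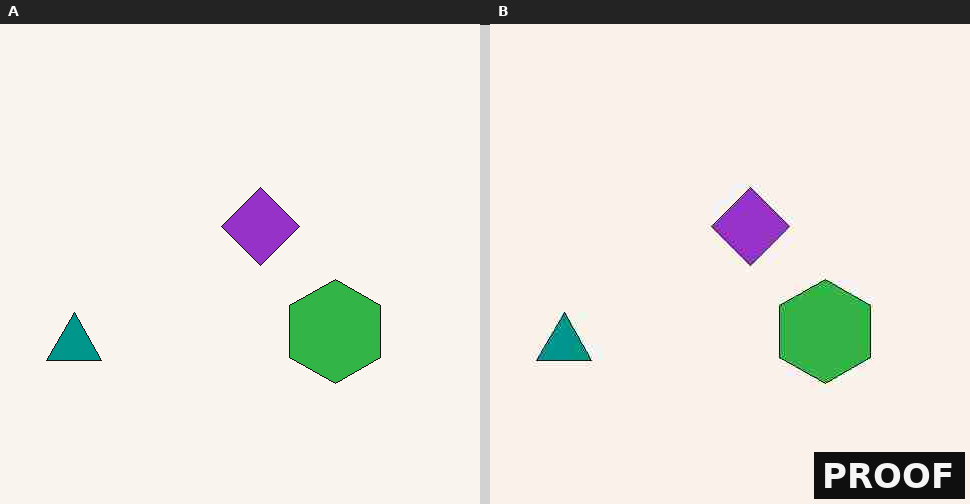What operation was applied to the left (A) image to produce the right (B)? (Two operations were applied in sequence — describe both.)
The right (B) image is the left (A) heavily JPEG-compressed with obvious blocking artifacts, then watermarked with the text "PROOF" in the lower-right corner.

Blocky 8×8 compression artifacts appear around shape edges and the flat background shows ringing — characteristic JPEG degradation. A dark label reading "PROOF" appears in the lower-right corner.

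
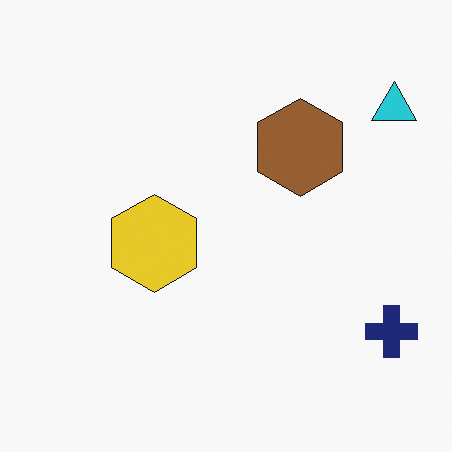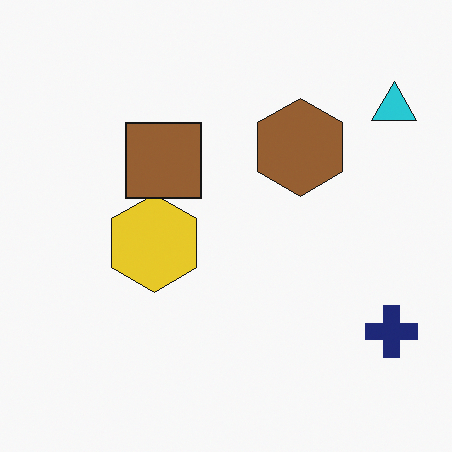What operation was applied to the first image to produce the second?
This is the original image overlaid with an additional brown square.

A brown square appears in the second image that is absent from the first.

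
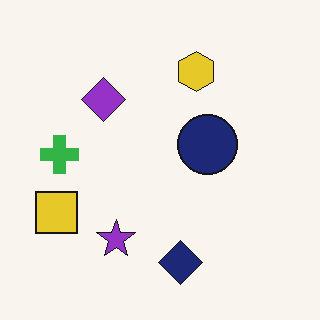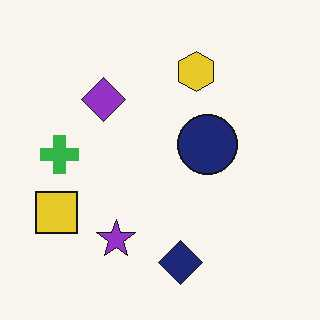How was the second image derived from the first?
This is the original image given moderate JPEG compression.

Blocky 8×8 compression artifacts appear around shape edges and the flat background shows ringing — characteristic JPEG degradation.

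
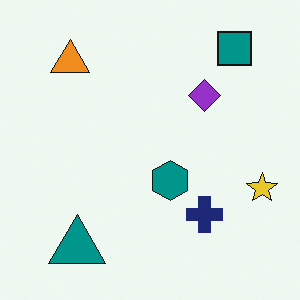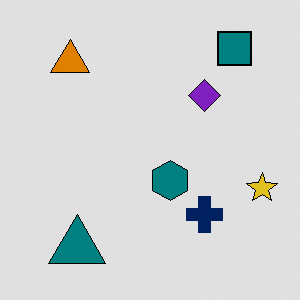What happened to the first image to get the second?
The second image is the first posterized to a reduced palette.

Each flat color has snapped to a coarser quantized level — most visibly, the near-white background has dropped to a flat grey.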